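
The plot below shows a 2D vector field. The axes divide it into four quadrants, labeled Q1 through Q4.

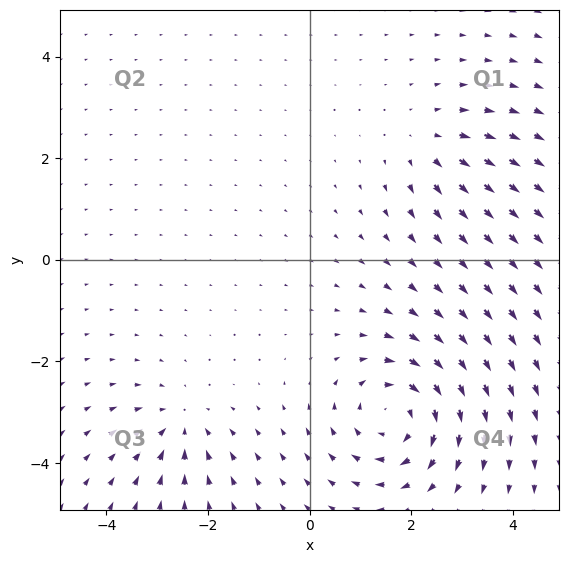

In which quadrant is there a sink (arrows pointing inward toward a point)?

The sink sits at approximately (-2.5, -3.2), which lies in quadrant Q3. The divergence there is about -4, negative as expected for a sink.

Q3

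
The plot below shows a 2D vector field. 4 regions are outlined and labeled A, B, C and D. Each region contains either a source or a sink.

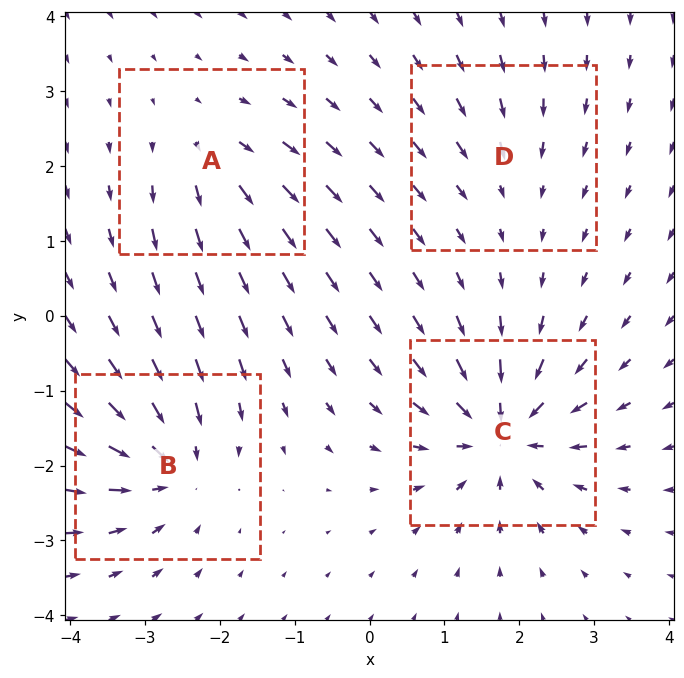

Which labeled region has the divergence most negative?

Divergence at each region's feature centre — A: about +4, B: about -6, C: about -8, D: about -3. Region C is most negative.

C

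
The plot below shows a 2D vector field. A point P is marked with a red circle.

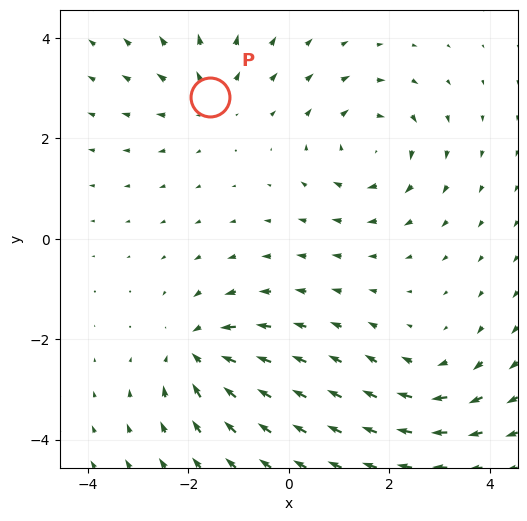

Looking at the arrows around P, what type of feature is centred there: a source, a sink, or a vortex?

source

At P (-1.6, 2.8) the arrows spread outward. Divergence about +3, curl ≈0 — positive divergence with near-zero curl is a source.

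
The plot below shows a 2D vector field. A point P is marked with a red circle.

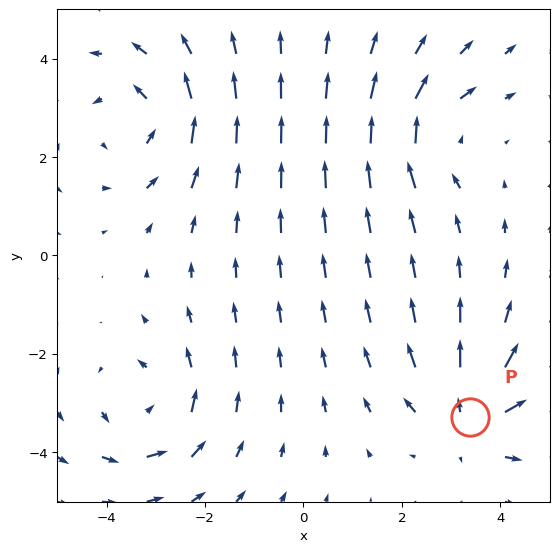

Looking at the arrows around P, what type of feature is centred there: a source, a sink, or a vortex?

source

At P (3.4, -3.3) the arrows spread outward. Divergence about +5, curl ≈0 — positive divergence with near-zero curl is a source.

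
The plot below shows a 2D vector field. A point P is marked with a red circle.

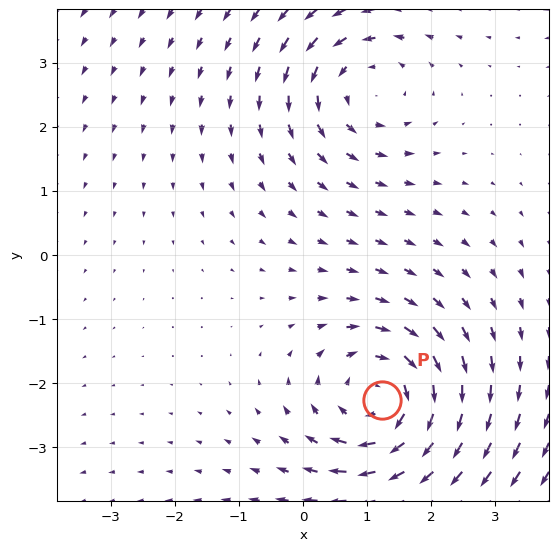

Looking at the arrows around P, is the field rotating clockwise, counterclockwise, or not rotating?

Near P at (1.2, -2.3) the arrows circulate clockwise. The curl (z-component) there is about -4; negative curl means clockwise rotation.

clockwise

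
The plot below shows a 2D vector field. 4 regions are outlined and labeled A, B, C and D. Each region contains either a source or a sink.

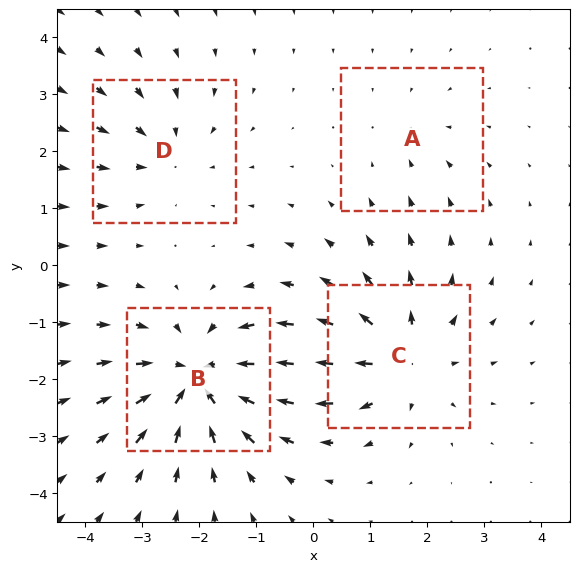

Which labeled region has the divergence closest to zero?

Divergence at each region's feature centre — A: about -2, B: about -7, C: about +5, D: about -3. Region A is closest to zero.

A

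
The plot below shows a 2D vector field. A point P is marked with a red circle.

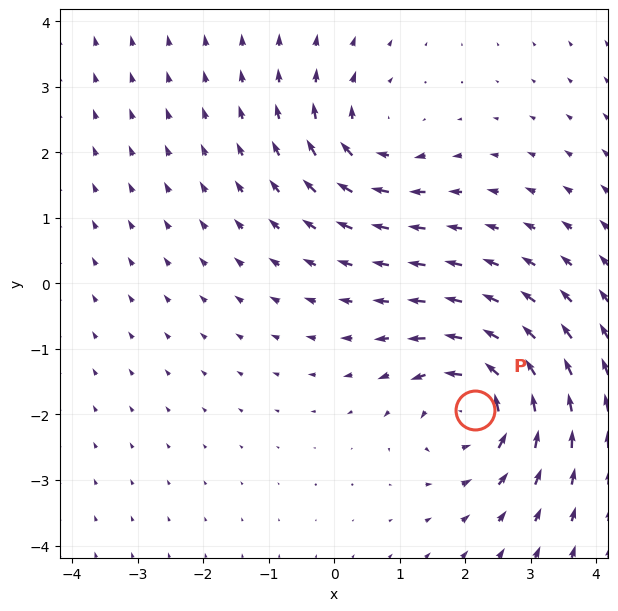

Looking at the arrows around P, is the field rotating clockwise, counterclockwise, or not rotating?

counterclockwise

Near P at (2.1, -1.9) the arrows circulate counterclockwise. The curl (z-component) there is about +5; positive curl means counterclockwise rotation.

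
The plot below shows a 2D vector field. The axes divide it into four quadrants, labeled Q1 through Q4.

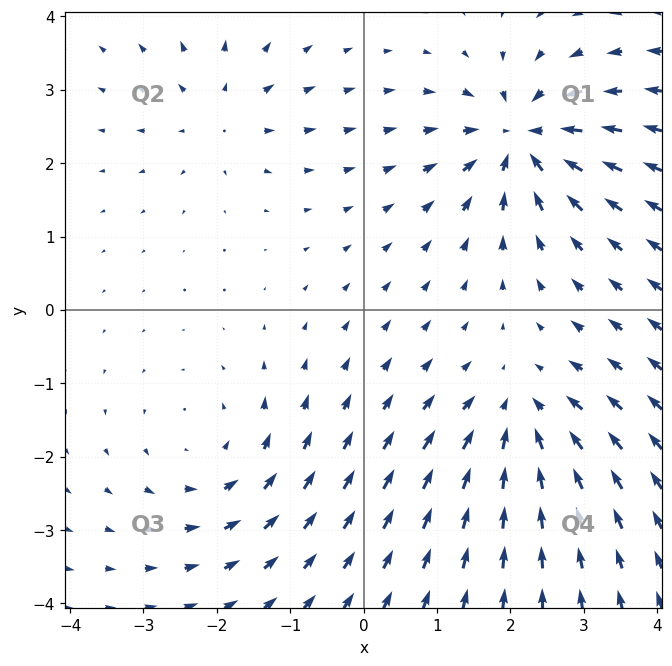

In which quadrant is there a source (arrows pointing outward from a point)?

The source sits at approximately (-2.0, 2.7), which lies in quadrant Q2. The divergence there is about +3, positive as expected for a source.

Q2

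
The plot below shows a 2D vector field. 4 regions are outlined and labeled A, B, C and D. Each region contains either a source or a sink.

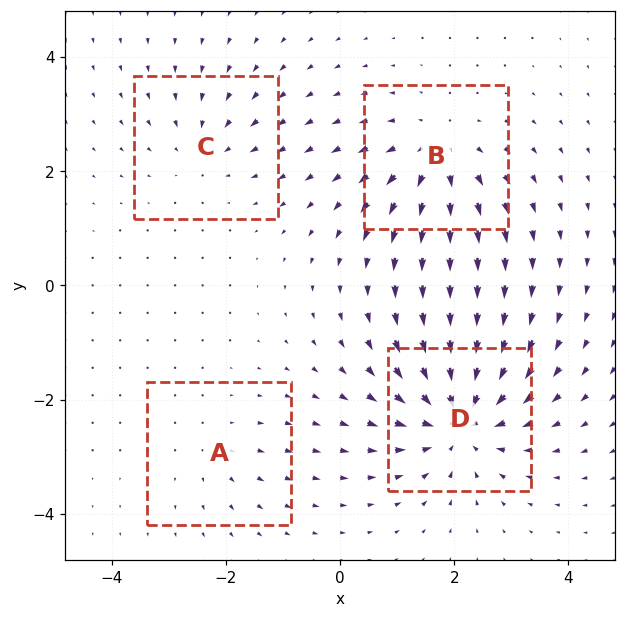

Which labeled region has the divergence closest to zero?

A

Divergence at each region's feature centre — A: about +2, B: about +5, C: about -3, D: about -7. Region A is closest to zero.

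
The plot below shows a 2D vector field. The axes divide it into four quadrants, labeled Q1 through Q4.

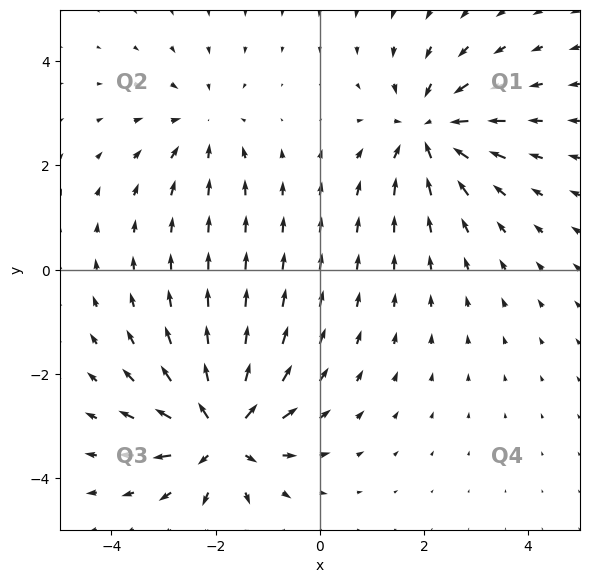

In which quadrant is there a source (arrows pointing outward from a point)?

The source sits at approximately (-1.9, -3.2), which lies in quadrant Q3. The divergence there is about +6, positive as expected for a source.

Q3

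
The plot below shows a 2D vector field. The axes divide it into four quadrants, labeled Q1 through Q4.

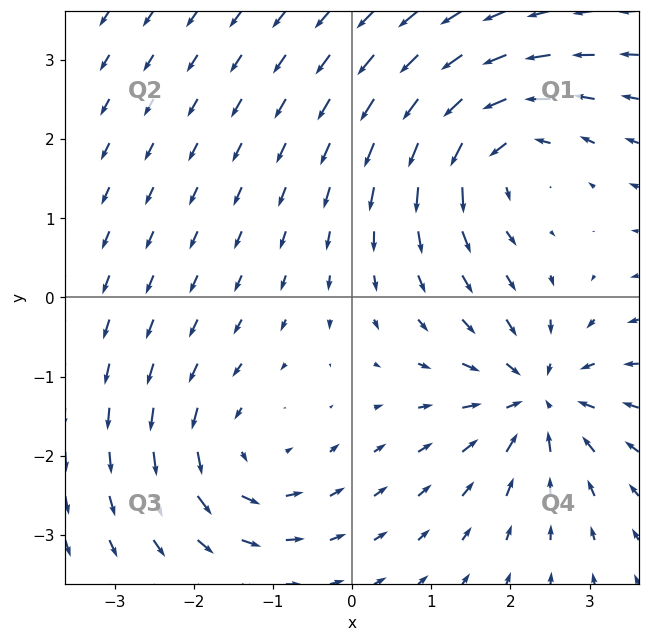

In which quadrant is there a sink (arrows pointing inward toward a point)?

The sink sits at approximately (2.3, -1.3), which lies in quadrant Q4. The divergence there is about -5, negative as expected for a sink.

Q4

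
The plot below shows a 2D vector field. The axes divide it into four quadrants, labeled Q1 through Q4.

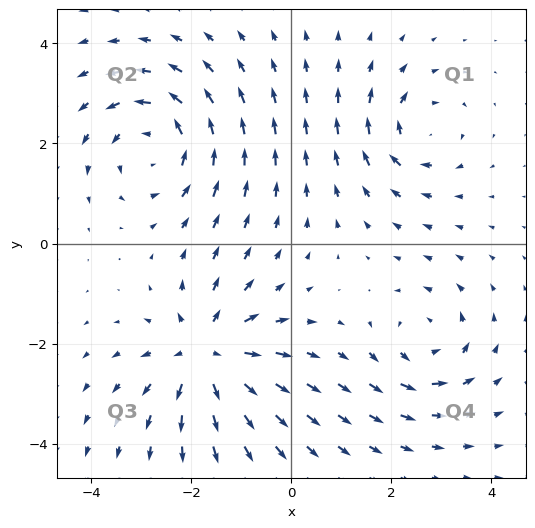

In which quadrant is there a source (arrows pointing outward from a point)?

Q3

The source sits at approximately (-1.7, -2.2), which lies in quadrant Q3. The divergence there is about +6, positive as expected for a source.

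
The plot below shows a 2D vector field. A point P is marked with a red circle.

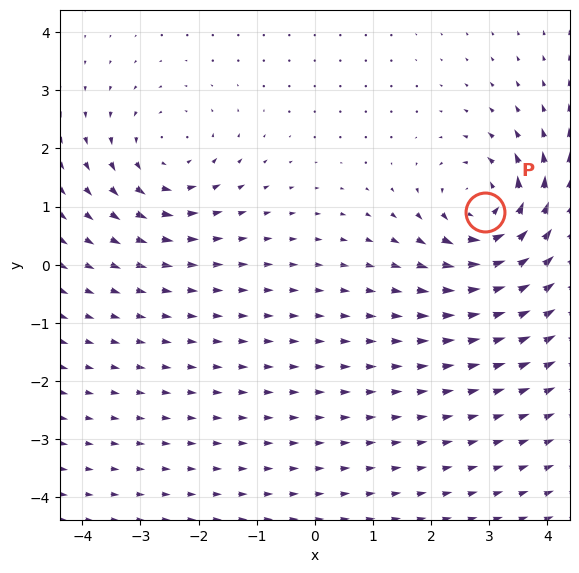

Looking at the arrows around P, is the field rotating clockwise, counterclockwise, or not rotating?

Near P at (2.9, 0.9) the arrows circulate counterclockwise. The curl (z-component) there is about +5; positive curl means counterclockwise rotation.

counterclockwise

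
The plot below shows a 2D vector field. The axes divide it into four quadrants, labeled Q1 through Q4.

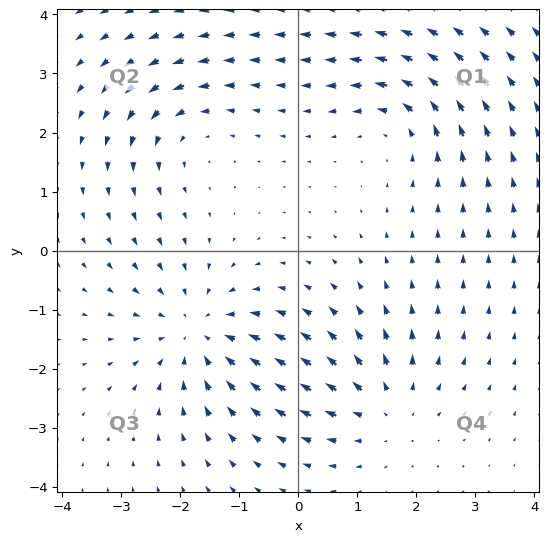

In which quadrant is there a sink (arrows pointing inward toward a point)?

Q3

The sink sits at approximately (-1.7, -1.4), which lies in quadrant Q3. The divergence there is about -3, negative as expected for a sink.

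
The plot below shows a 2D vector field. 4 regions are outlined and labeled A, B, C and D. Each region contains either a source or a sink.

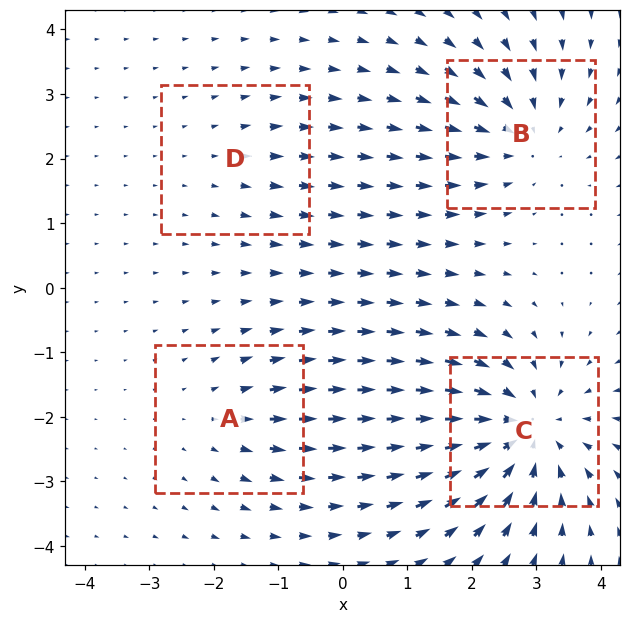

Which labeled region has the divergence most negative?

C

Divergence at each region's feature centre — A: about +3, B: about -4, C: about -6, D: about +2. Region C is most negative.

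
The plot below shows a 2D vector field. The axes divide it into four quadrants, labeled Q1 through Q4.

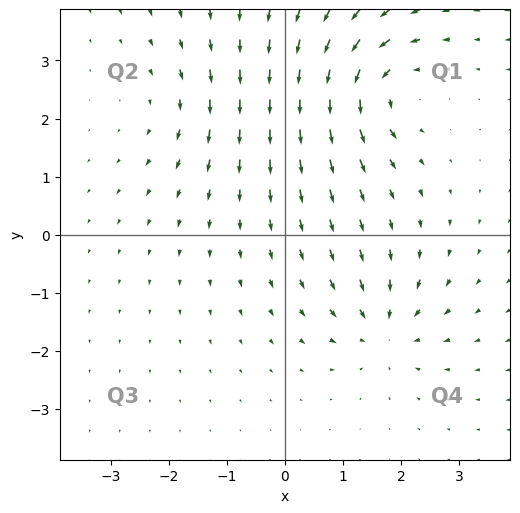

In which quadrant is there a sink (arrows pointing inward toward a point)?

The sink sits at approximately (1.7, -1.6), which lies in quadrant Q4. The divergence there is about -4, negative as expected for a sink.

Q4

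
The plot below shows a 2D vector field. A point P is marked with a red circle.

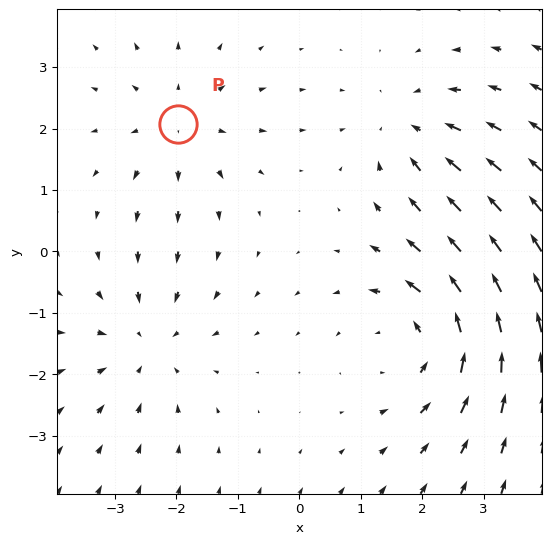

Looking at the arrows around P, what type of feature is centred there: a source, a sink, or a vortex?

source

At P (-2.0, 2.1) the arrows spread outward. Divergence about +3, curl ≈0 — positive divergence with near-zero curl is a source.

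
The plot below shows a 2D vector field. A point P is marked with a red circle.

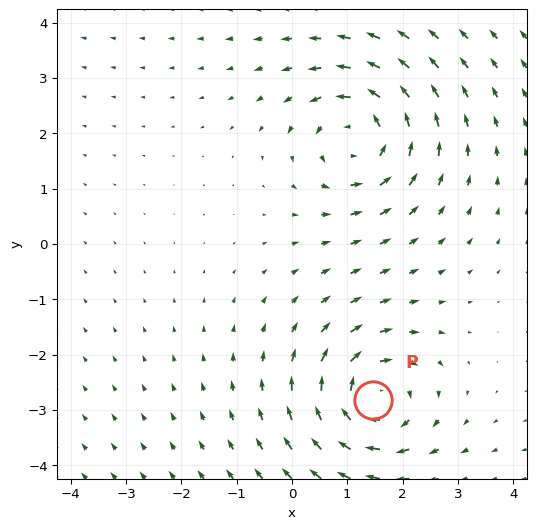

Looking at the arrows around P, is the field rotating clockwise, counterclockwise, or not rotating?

clockwise

Near P at (1.5, -2.8) the arrows circulate clockwise. The curl (z-component) there is about -5; negative curl means clockwise rotation.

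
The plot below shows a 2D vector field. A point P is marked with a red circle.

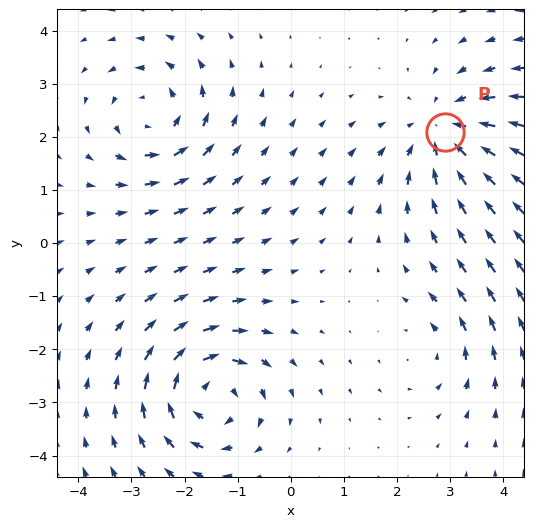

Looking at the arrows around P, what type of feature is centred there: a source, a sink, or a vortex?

At P (2.9, 2.1) the arrows converge inward. Divergence about -4, curl ≈0 — negative divergence with near-zero curl is a sink.

sink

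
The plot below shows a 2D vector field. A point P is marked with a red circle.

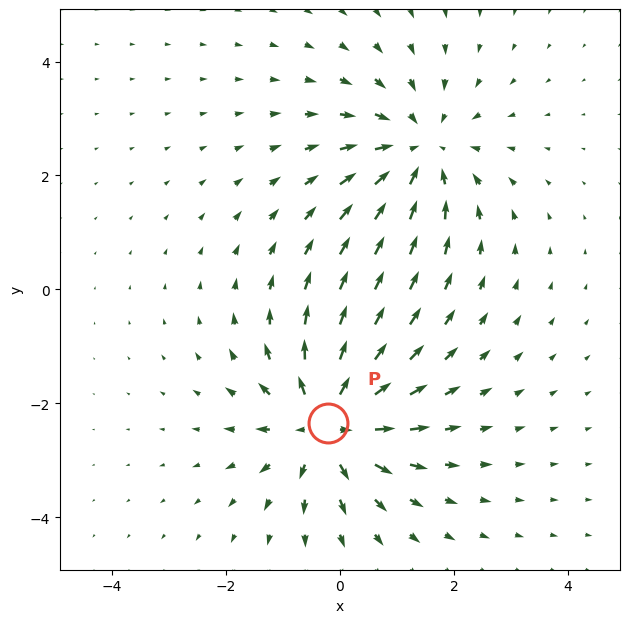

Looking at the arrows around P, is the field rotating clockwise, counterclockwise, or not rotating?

not rotating

Near P at (-0.2, -2.4) the arrows show no circulation. The curl there is ≈0.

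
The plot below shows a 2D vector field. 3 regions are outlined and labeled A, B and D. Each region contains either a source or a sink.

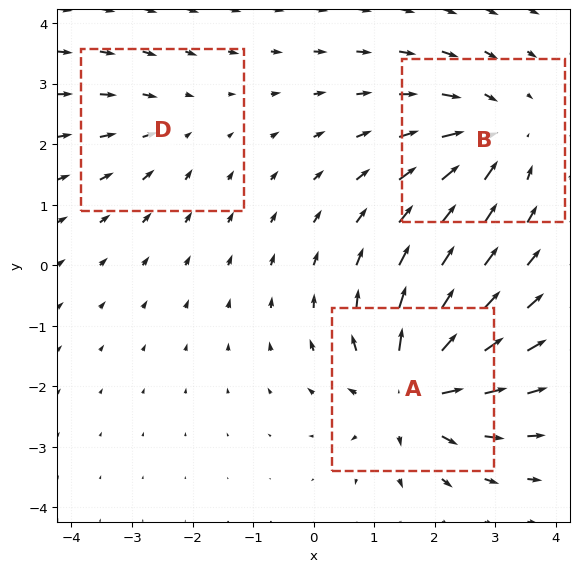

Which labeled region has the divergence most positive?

A

Divergence at each region's feature centre — A: about +5, B: about -4, D: about -2. Region A is most positive.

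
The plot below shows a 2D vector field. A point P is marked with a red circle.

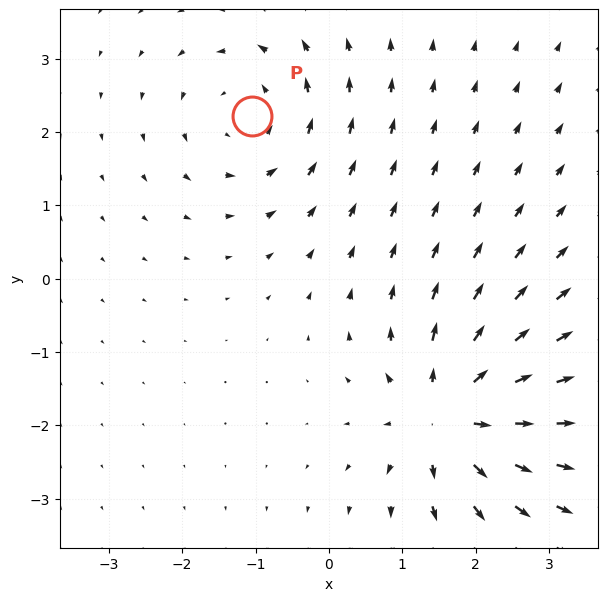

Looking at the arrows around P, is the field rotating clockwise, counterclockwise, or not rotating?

counterclockwise

Near P at (-1.1, 2.2) the arrows circulate counterclockwise. The curl (z-component) there is about +3; positive curl means counterclockwise rotation.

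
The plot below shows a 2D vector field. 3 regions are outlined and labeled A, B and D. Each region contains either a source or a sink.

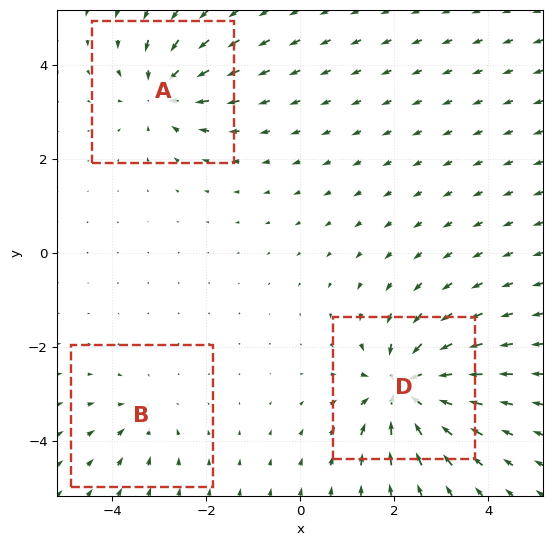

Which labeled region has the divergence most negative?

D

Divergence at each region's feature centre — A: about -4, B: about -3, D: about -6. Region D is most negative.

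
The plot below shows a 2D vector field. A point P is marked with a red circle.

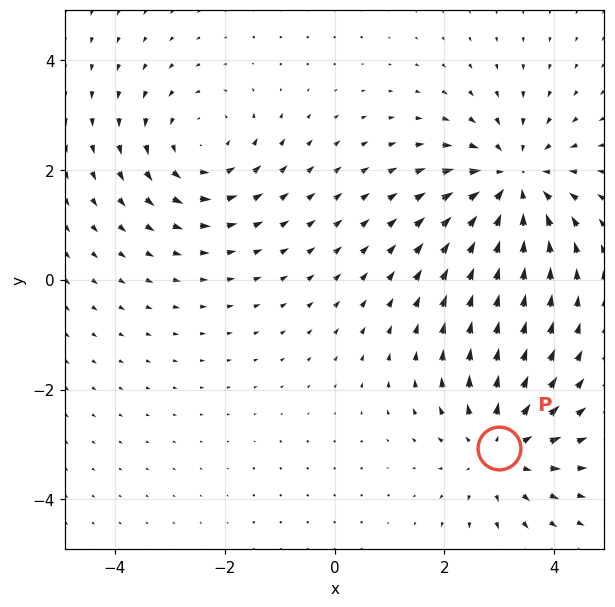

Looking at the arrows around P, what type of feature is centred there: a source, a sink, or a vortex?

source

At P (3.0, -3.1) the arrows spread outward. Divergence about +3, curl ≈0 — positive divergence with near-zero curl is a source.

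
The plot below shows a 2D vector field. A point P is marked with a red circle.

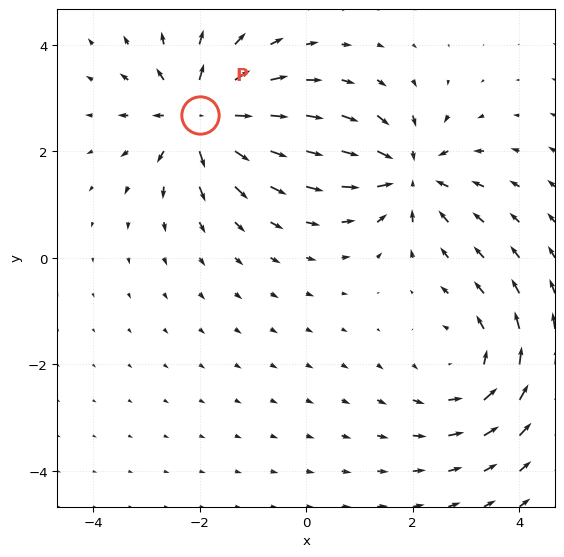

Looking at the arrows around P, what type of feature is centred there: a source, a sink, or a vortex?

At P (-2.0, 2.7) the arrows spread outward. Divergence about +5, curl ≈0 — positive divergence with near-zero curl is a source.

source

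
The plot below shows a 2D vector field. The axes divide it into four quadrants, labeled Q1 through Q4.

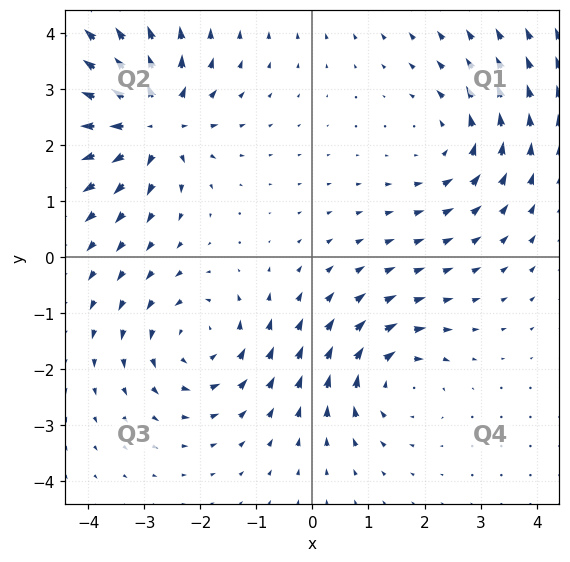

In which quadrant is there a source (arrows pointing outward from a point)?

Q2

The source sits at approximately (-2.8, 2.4), which lies in quadrant Q2. The divergence there is about +6, positive as expected for a source.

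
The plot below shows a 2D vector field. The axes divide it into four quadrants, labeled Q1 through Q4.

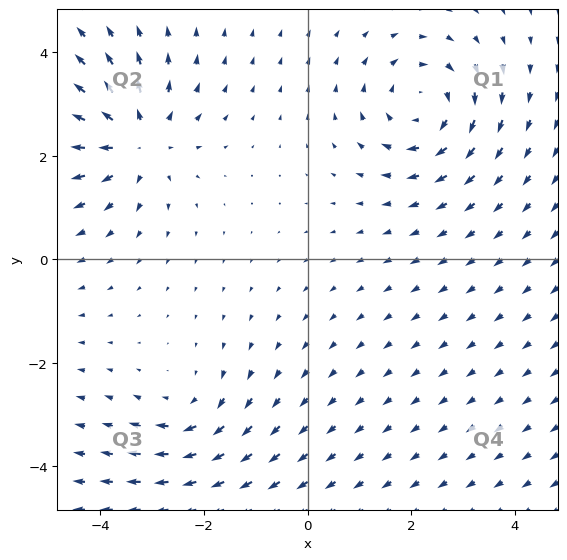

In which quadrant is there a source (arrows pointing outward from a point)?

The source sits at approximately (-3.3, 2.3), which lies in quadrant Q2. The divergence there is about +4, positive as expected for a source.

Q2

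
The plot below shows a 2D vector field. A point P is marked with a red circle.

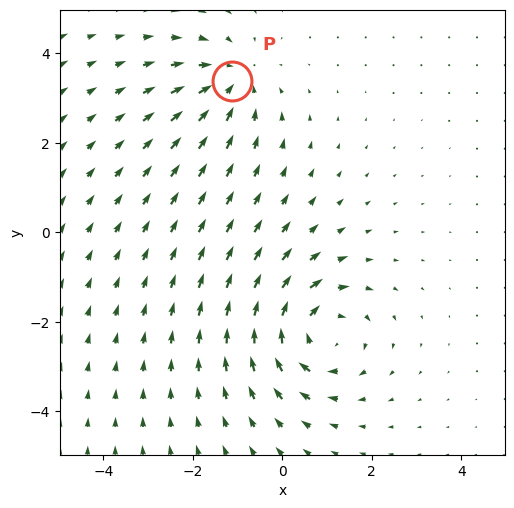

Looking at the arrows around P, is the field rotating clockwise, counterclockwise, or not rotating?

not rotating

Near P at (-1.1, 3.4) the arrows show no circulation. The curl there is ≈0.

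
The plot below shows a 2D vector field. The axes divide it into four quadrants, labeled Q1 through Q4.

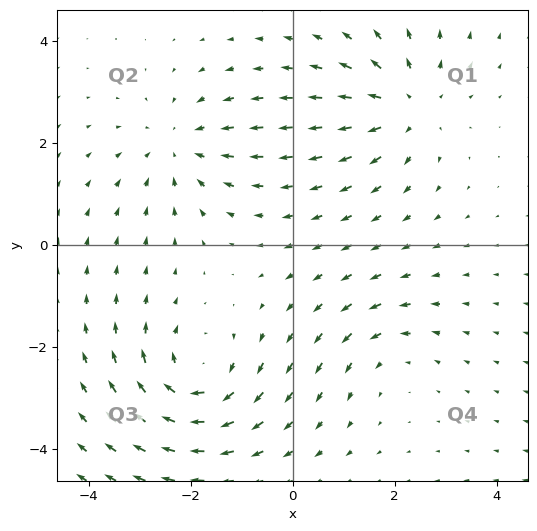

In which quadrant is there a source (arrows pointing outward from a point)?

Q1

The source sits at approximately (2.2, 2.7), which lies in quadrant Q1. The divergence there is about +4, positive as expected for a source.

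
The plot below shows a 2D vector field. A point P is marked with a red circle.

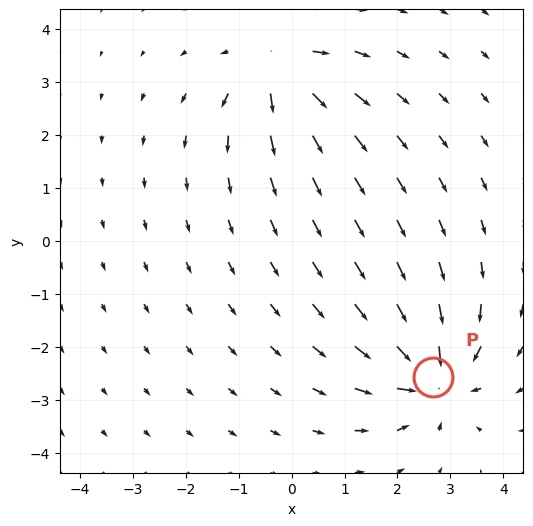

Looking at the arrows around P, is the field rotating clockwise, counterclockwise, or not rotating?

not rotating

Near P at (2.7, -2.6) the arrows show no circulation. The curl there is ≈0.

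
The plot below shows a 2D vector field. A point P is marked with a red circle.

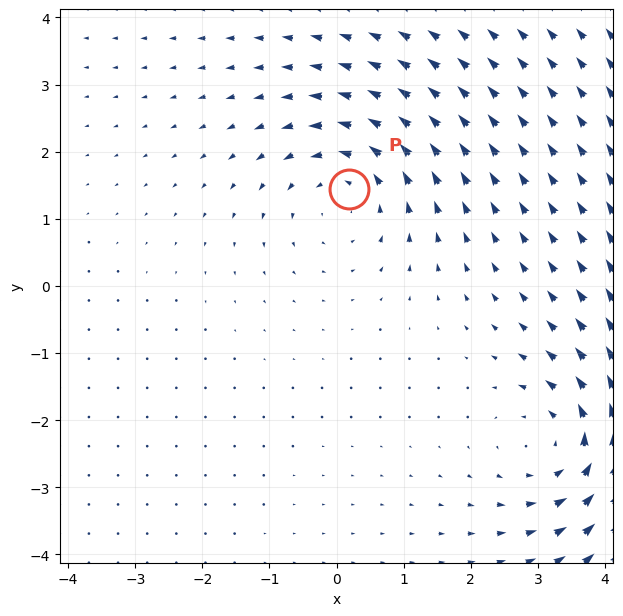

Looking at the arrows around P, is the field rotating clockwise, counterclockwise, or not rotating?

Near P at (0.2, 1.4) the arrows circulate counterclockwise. The curl (z-component) there is about +3; positive curl means counterclockwise rotation.

counterclockwise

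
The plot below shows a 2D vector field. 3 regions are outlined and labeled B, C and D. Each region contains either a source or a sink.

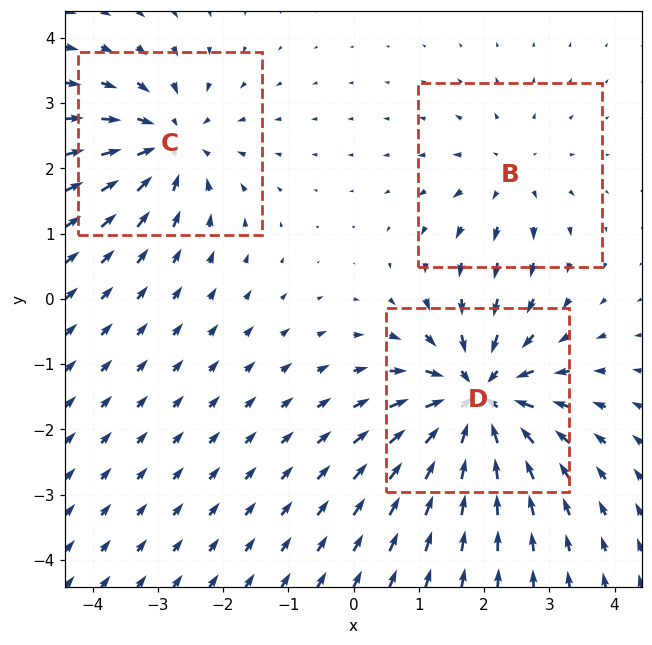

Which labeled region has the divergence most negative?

D

Divergence at each region's feature centre — B: about +2, C: about -4, D: about -5. Region D is most negative.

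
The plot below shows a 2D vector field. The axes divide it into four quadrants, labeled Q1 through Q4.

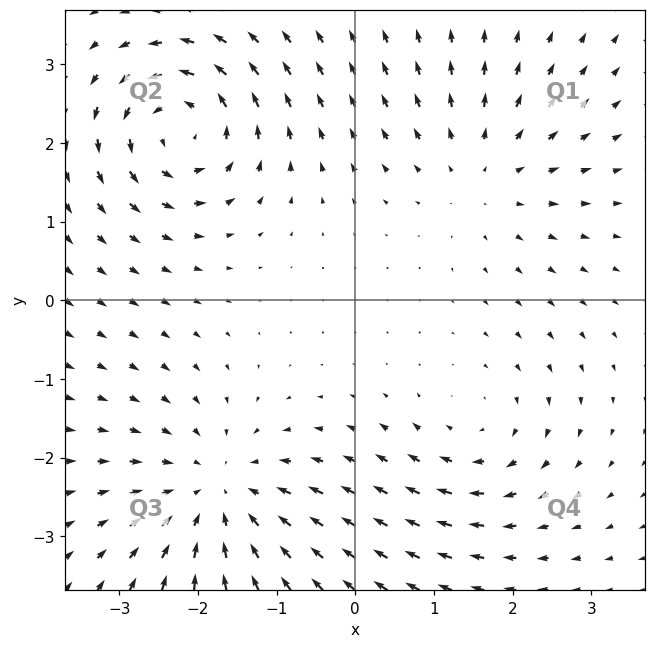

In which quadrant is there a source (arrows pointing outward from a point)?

Q1

The source sits at approximately (1.6, 1.6), which lies in quadrant Q1. The divergence there is about +3, positive as expected for a source.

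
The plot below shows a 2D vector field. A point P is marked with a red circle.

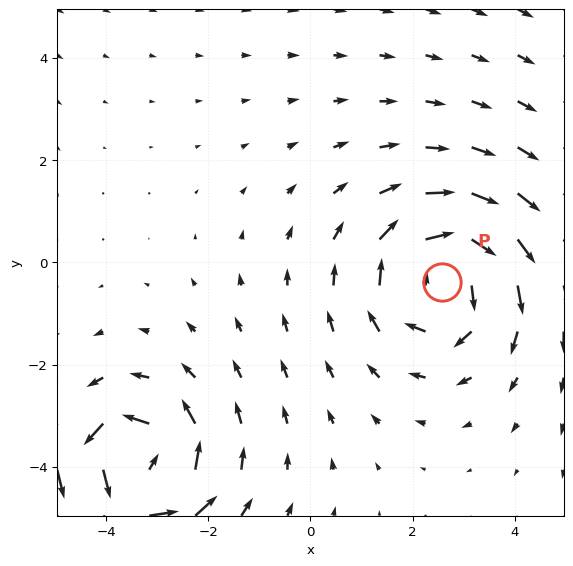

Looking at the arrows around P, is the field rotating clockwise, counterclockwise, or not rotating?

clockwise

Near P at (2.6, -0.4) the arrows circulate clockwise. The curl (z-component) there is about -4; negative curl means clockwise rotation.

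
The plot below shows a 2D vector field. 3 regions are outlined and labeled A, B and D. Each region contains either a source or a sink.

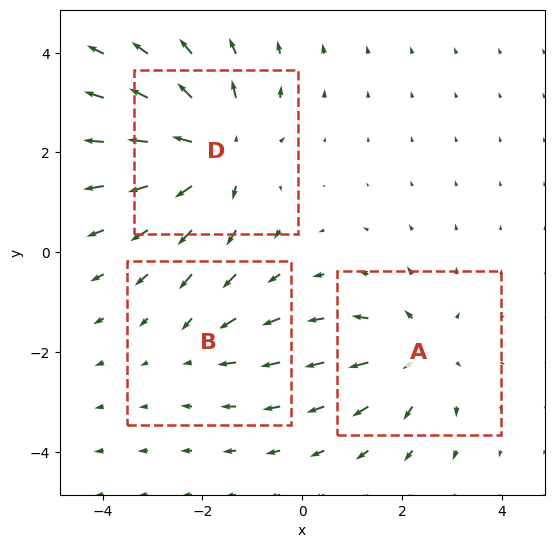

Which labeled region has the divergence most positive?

Divergence at each region's feature centre — A: about +3, B: about -2, D: about +4. Region D is most positive.

D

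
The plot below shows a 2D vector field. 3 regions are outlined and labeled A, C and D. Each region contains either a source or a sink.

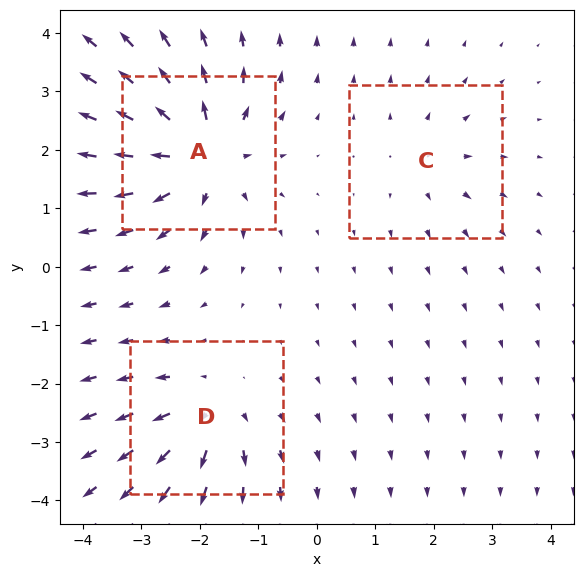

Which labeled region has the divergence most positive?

Divergence at each region's feature centre — A: about +6, C: about +3, D: about +4. Region A is most positive.

A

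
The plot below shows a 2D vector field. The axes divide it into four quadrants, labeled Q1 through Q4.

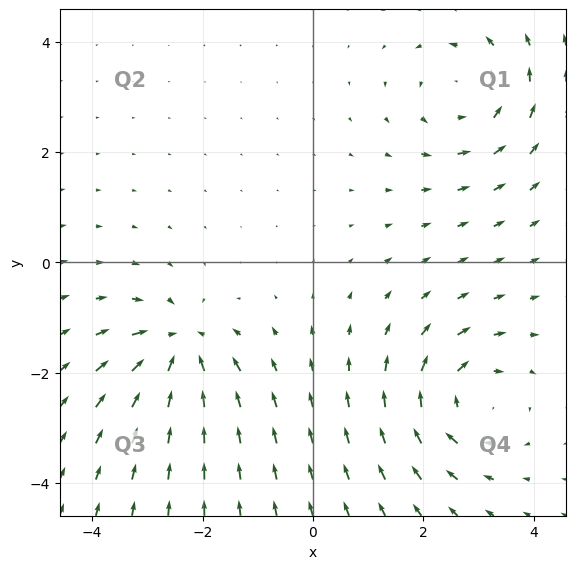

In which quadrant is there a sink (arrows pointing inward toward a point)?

Q3

The sink sits at approximately (-2.4, -1.5), which lies in quadrant Q3. The divergence there is about -4, negative as expected for a sink.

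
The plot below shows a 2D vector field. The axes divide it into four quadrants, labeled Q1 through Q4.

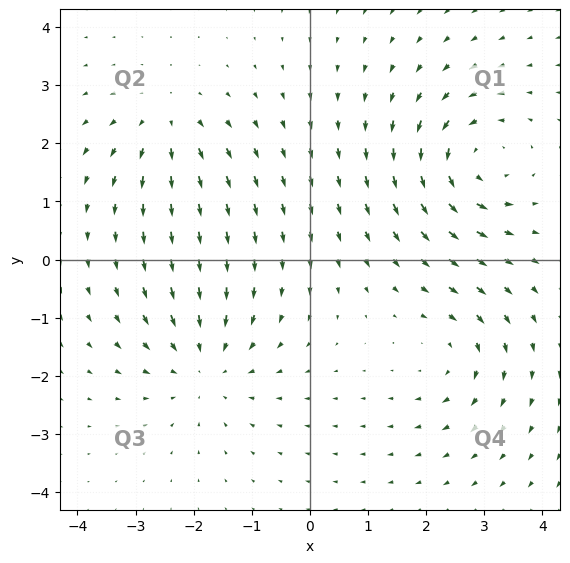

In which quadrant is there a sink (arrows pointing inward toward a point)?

The sink sits at approximately (-1.8, -1.8), which lies in quadrant Q3. The divergence there is about -4, negative as expected for a sink.

Q3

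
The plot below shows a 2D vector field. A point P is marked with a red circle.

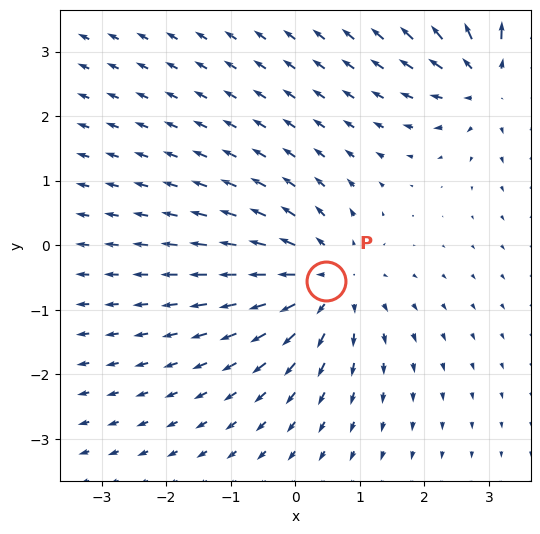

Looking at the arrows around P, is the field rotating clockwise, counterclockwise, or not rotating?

not rotating

Near P at (0.5, -0.6) the arrows show no circulation. The curl there is ≈0.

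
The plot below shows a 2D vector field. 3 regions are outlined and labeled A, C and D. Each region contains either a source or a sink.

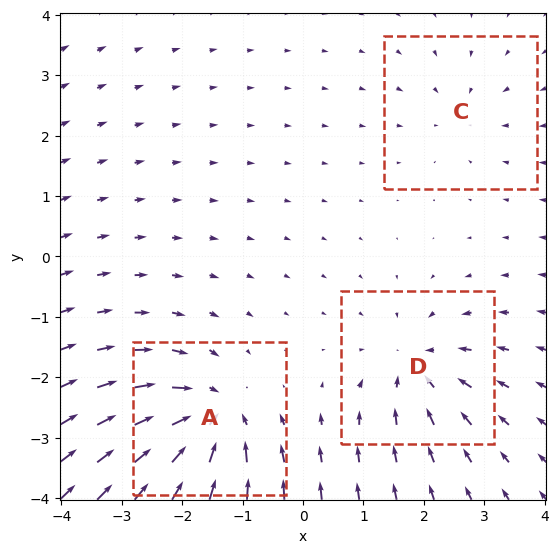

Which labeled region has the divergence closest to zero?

C

Divergence at each region's feature centre — A: about -6, C: about -2, D: about -4. Region C is closest to zero.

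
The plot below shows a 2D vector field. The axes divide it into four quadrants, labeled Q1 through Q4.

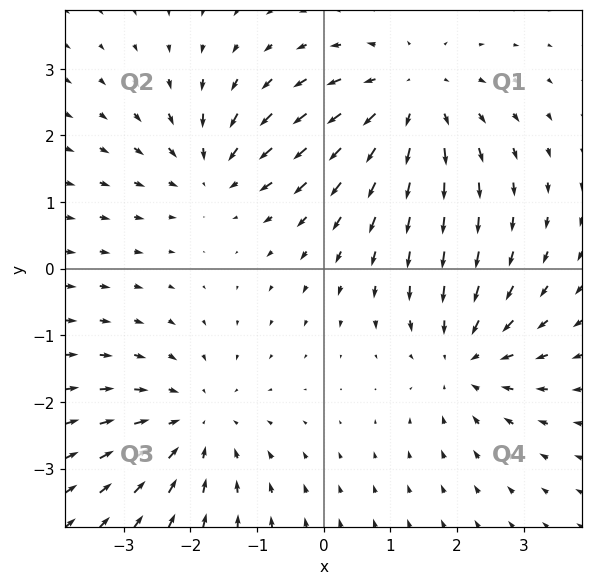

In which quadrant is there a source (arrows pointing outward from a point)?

Q1

The source sits at approximately (1.3, 2.6), which lies in quadrant Q1. The divergence there is about +4, positive as expected for a source.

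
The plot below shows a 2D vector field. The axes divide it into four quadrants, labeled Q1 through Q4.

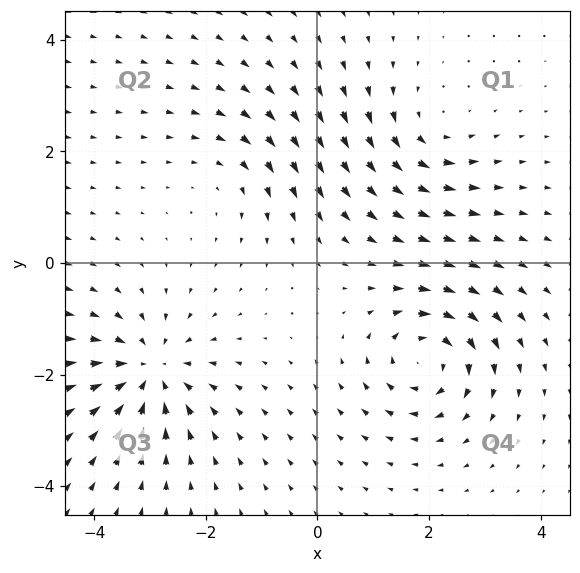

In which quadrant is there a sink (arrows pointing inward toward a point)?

Q3

The sink sits at approximately (-3.0, -1.9), which lies in quadrant Q3. The divergence there is about -5, negative as expected for a sink.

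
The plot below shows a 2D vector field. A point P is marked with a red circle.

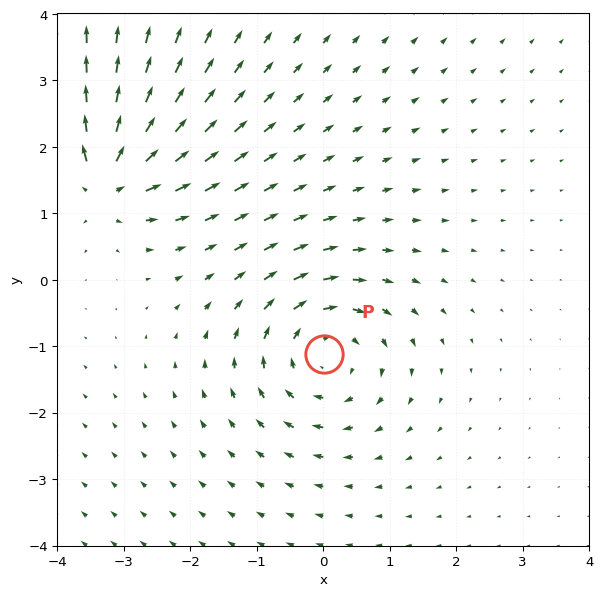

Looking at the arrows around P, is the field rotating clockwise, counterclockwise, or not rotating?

Near P at (0.0, -1.1) the arrows circulate clockwise. The curl (z-component) there is about -5; negative curl means clockwise rotation.

clockwise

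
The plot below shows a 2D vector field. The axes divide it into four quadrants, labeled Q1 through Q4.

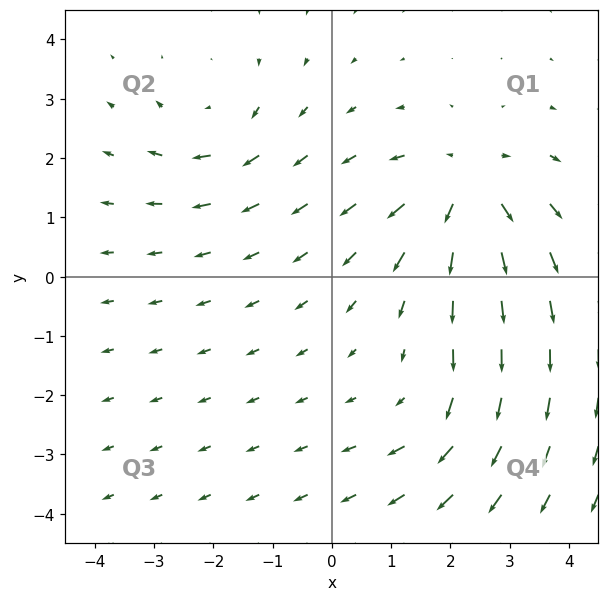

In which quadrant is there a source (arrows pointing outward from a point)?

Q1

The source sits at approximately (2.3, 1.5), which lies in quadrant Q1. The divergence there is about +5, positive as expected for a source.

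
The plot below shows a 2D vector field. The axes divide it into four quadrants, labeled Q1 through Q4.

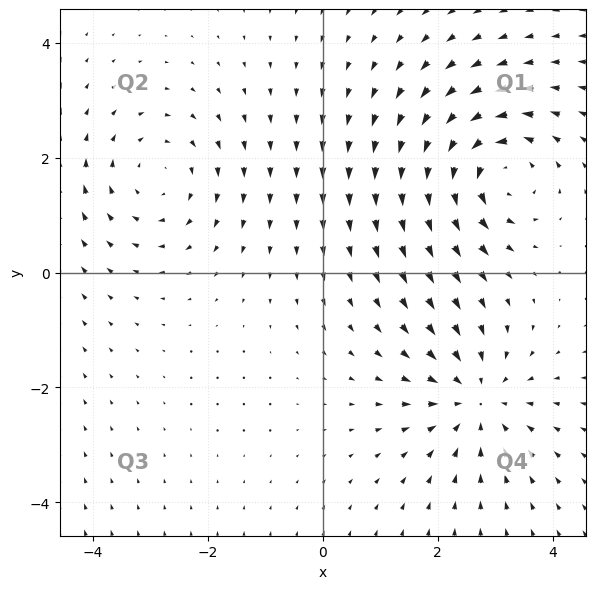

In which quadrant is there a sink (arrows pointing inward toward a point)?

Q4

The sink sits at approximately (2.7, -2.2), which lies in quadrant Q4. The divergence there is about -4, negative as expected for a sink.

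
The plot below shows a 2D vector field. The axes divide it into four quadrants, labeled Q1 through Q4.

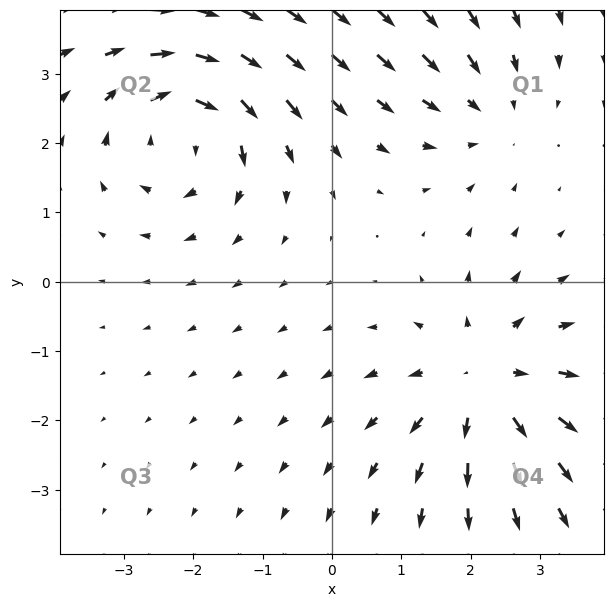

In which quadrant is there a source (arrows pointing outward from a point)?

The source sits at approximately (2.2, -1.4), which lies in quadrant Q4. The divergence there is about +4, positive as expected for a source.

Q4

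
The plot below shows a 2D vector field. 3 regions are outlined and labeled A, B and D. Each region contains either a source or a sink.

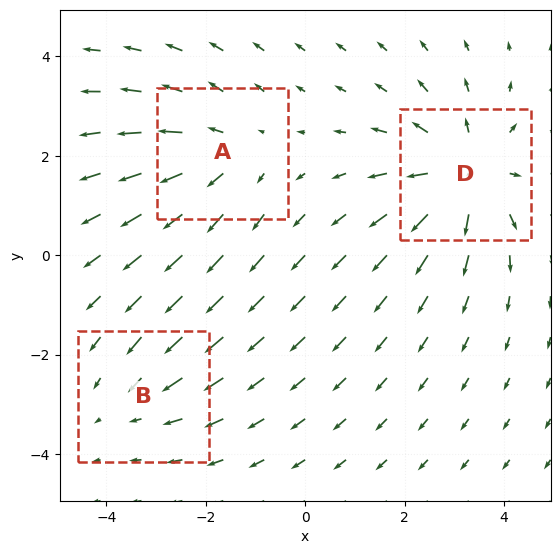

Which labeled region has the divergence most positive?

Divergence at each region's feature centre — A: about +3, B: about -2, D: about +4. Region D is most positive.

D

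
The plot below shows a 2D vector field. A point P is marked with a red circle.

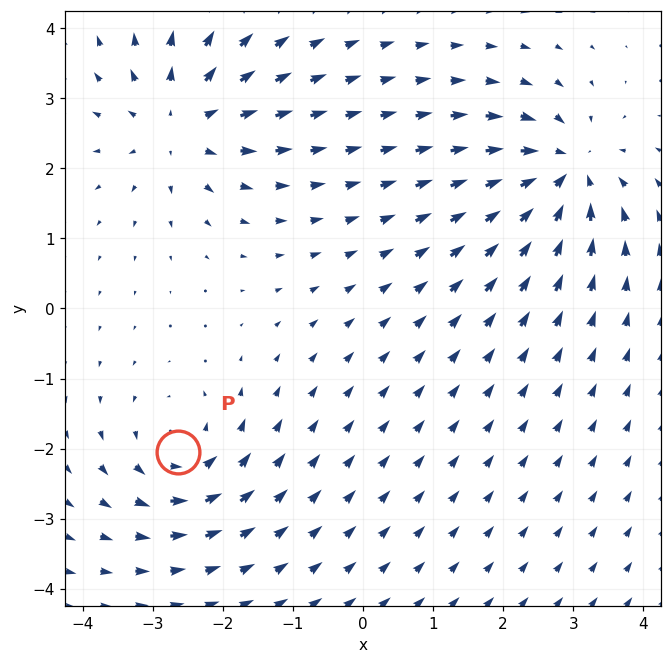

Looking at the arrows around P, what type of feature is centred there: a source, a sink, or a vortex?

At P (-2.6, -2.0) the arrows circulate counterclockwise. Divergence ≈0, curl about +4 — near-zero divergence with nonzero curl is a vortex.

vortex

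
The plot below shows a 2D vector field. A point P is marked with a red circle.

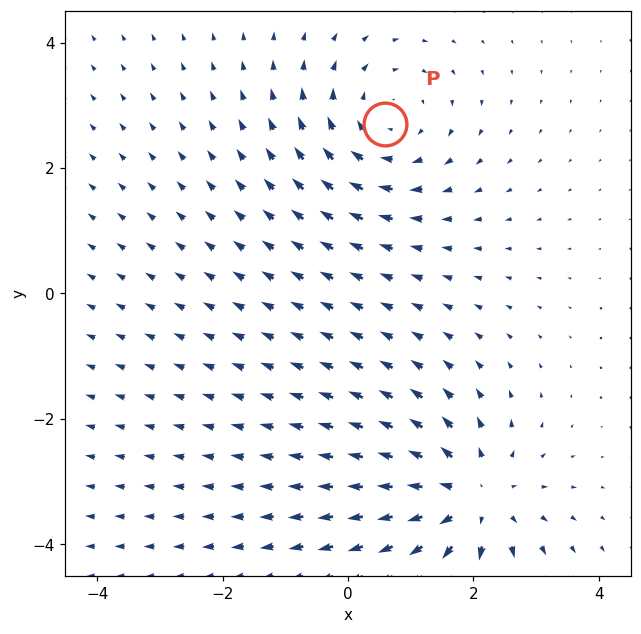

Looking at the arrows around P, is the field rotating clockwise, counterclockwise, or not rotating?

clockwise

Near P at (0.6, 2.7) the arrows circulate clockwise. The curl (z-component) there is about -3; negative curl means clockwise rotation.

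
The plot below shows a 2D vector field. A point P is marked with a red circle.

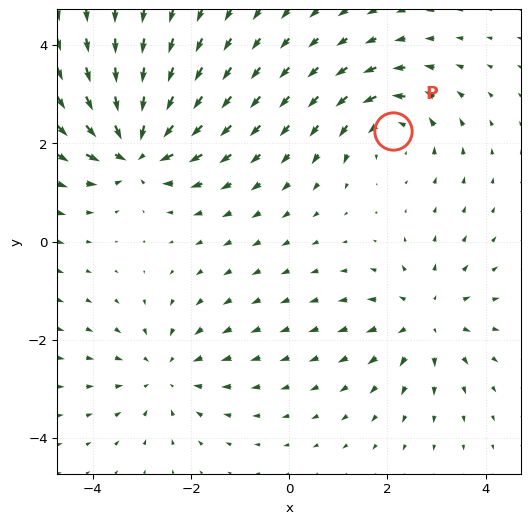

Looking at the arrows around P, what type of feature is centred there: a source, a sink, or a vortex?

At P (2.1, 2.2) the arrows circulate counterclockwise. Divergence ≈0, curl about +3 — near-zero divergence with nonzero curl is a vortex.

vortex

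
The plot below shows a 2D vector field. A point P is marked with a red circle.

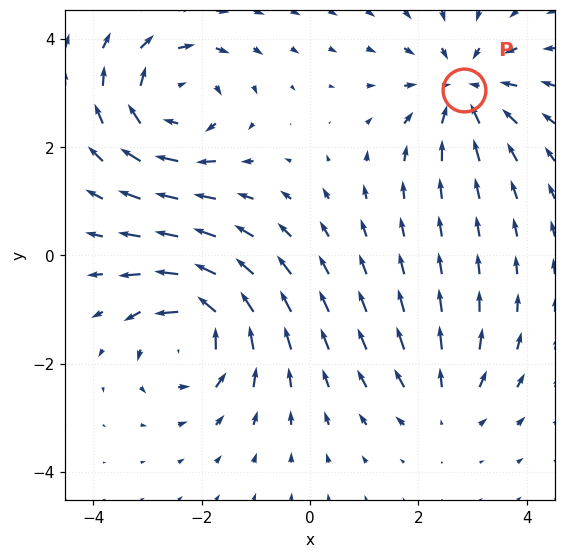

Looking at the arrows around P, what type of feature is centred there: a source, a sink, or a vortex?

At P (2.8, 3.1) the arrows converge inward. Divergence about -4, curl ≈0 — negative divergence with near-zero curl is a sink.

sink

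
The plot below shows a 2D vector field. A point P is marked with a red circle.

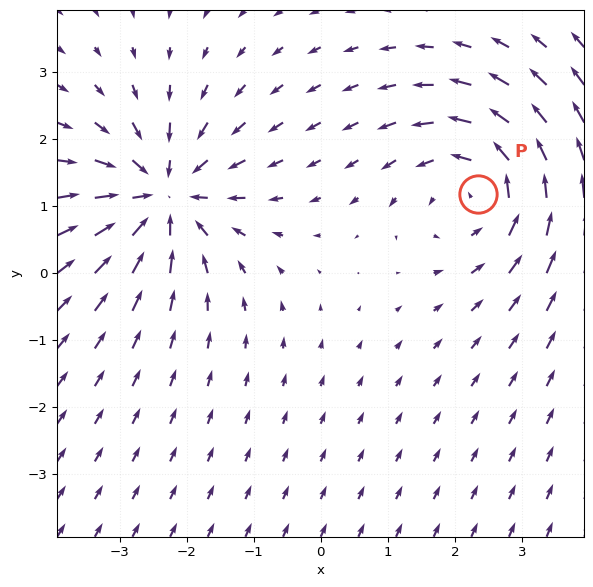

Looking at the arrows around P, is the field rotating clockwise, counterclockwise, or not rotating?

Near P at (2.3, 1.2) the arrows circulate counterclockwise. The curl (z-component) there is about +4; positive curl means counterclockwise rotation.

counterclockwise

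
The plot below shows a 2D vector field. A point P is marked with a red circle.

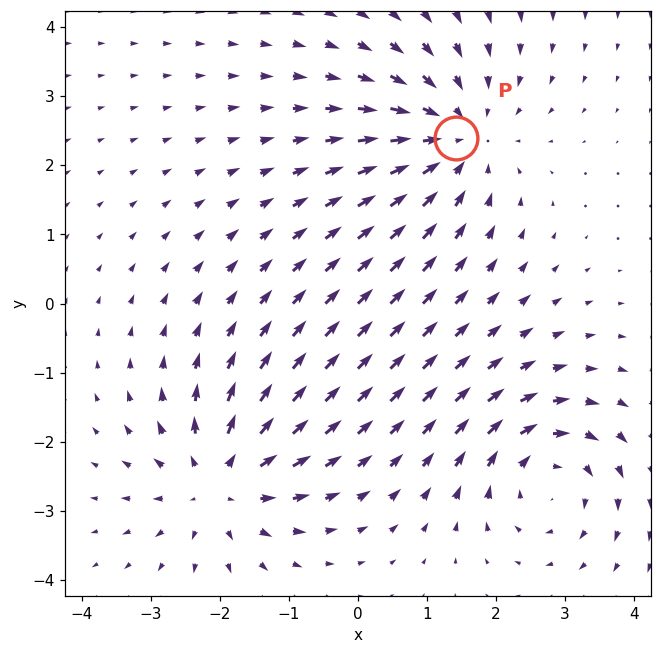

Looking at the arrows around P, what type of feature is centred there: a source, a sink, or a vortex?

At P (1.4, 2.4) the arrows converge inward. Divergence about -3, curl ≈0 — negative divergence with near-zero curl is a sink.

sink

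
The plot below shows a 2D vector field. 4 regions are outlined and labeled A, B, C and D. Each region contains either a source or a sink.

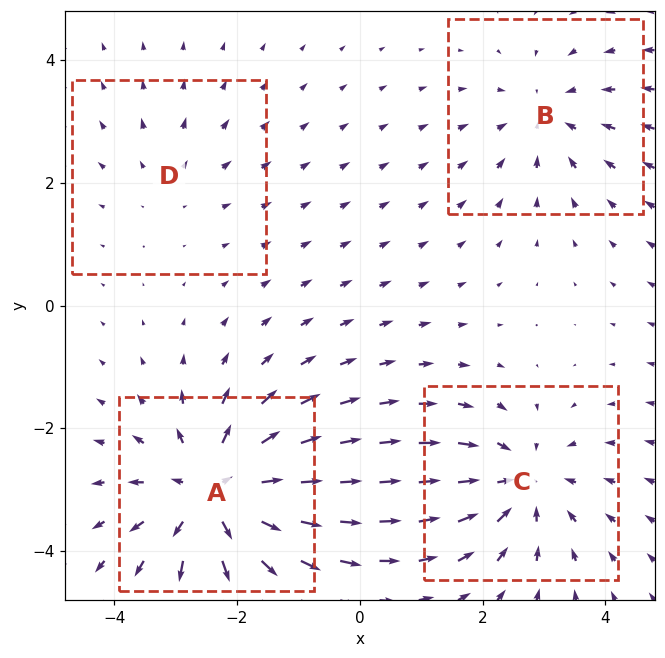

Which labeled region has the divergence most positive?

Divergence at each region's feature centre — A: about +6, B: about -3, C: about -4, D: about +2. Region A is most positive.

A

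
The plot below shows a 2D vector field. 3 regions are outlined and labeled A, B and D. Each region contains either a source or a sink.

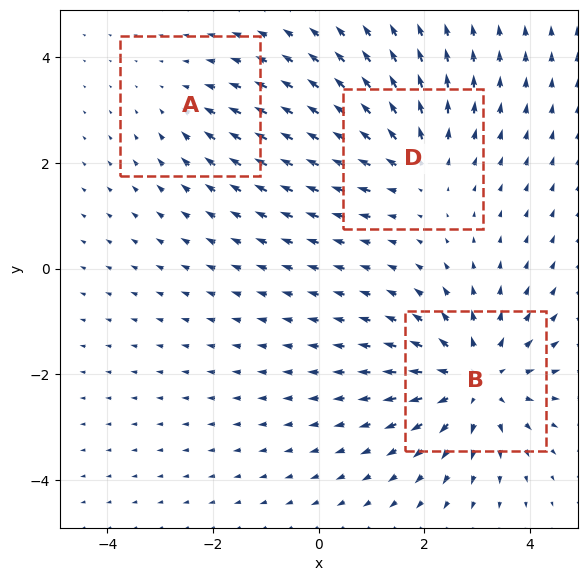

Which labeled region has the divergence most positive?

Divergence at each region's feature centre — A: about -2, B: about +4, D: about +3. Region B is most positive.

B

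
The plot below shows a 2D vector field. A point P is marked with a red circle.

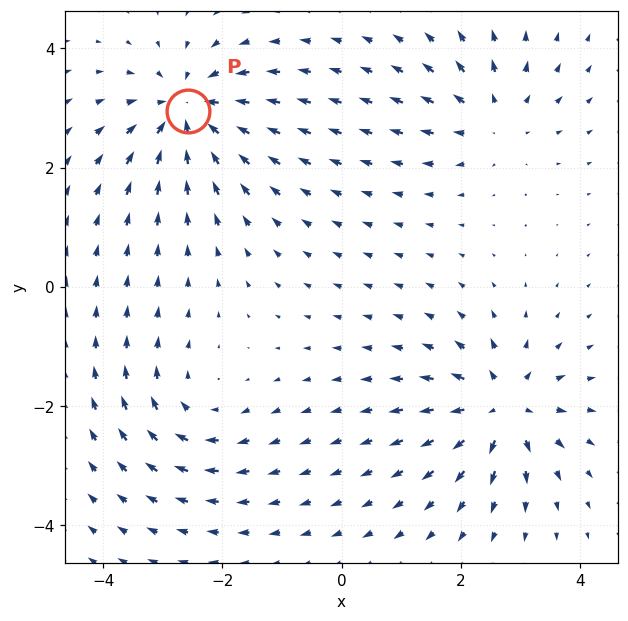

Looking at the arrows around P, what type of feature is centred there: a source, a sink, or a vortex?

At P (-2.6, 3.0) the arrows converge inward. Divergence about -6, curl ≈0 — negative divergence with near-zero curl is a sink.

sink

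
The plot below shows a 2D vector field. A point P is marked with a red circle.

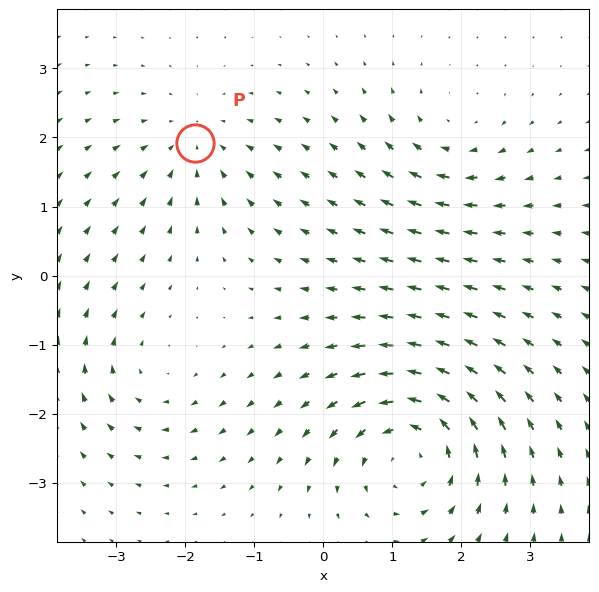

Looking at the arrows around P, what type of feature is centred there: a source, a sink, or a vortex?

sink

At P (-1.9, 1.9) the arrows converge inward. Divergence about -3, curl ≈0 — negative divergence with near-zero curl is a sink.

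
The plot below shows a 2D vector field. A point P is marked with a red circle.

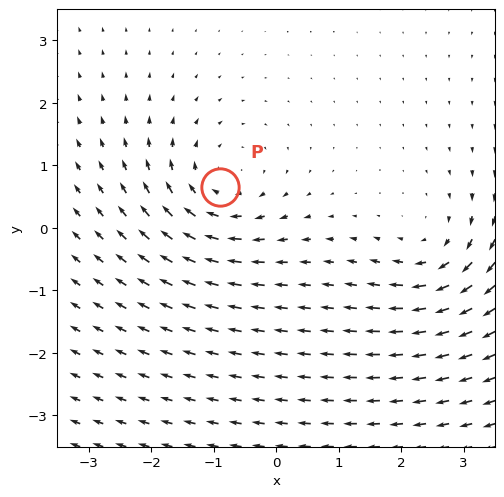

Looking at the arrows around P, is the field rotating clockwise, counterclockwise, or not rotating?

Near P at (-0.9, 0.6) the arrows circulate clockwise. The curl (z-component) there is about -4; negative curl means clockwise rotation.

clockwise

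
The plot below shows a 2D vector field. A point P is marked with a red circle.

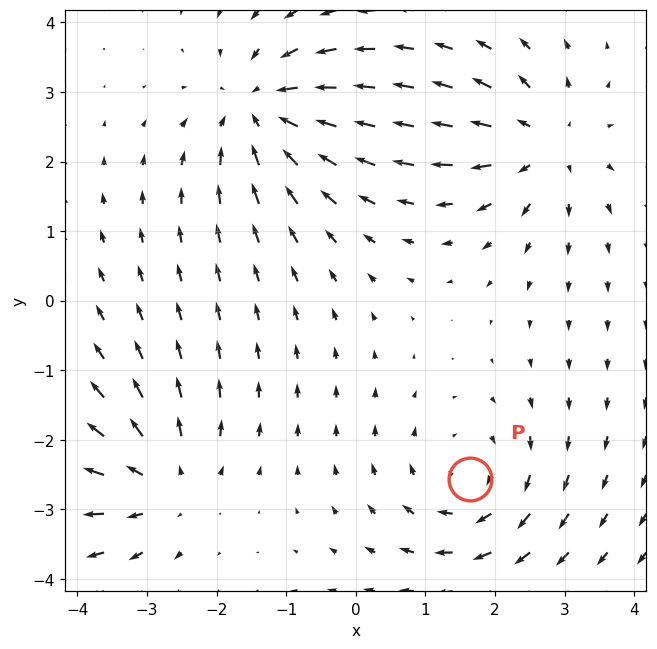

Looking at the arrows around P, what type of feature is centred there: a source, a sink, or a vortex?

vortex

At P (1.6, -2.6) the arrows circulate clockwise. Divergence ≈0, curl about -3 — near-zero divergence with nonzero curl is a vortex.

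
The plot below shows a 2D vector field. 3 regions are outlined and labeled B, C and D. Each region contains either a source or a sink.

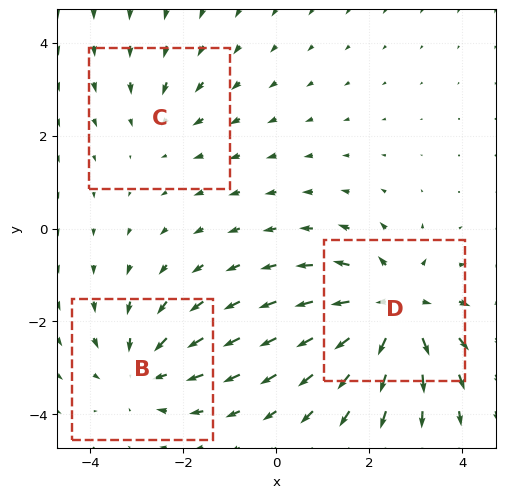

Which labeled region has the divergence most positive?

Divergence at each region's feature centre — B: about -3, C: about -2, D: about +5. Region D is most positive.

D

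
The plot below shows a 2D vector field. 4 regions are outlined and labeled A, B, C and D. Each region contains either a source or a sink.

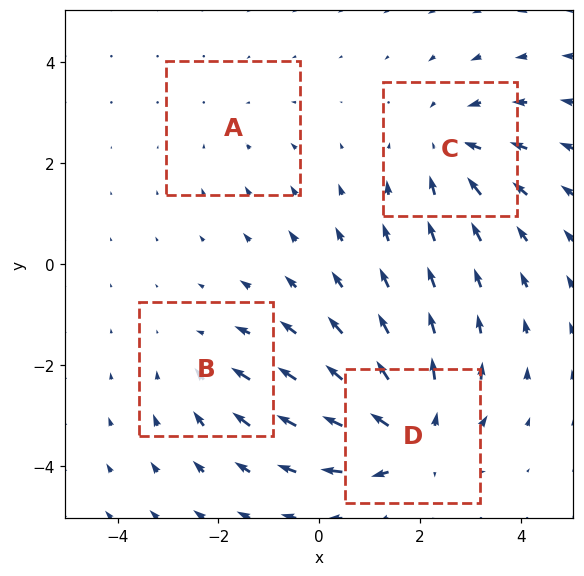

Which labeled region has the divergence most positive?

Divergence at each region's feature centre — A: about -2, B: about -3, C: about -4, D: about +6. Region D is most positive.

D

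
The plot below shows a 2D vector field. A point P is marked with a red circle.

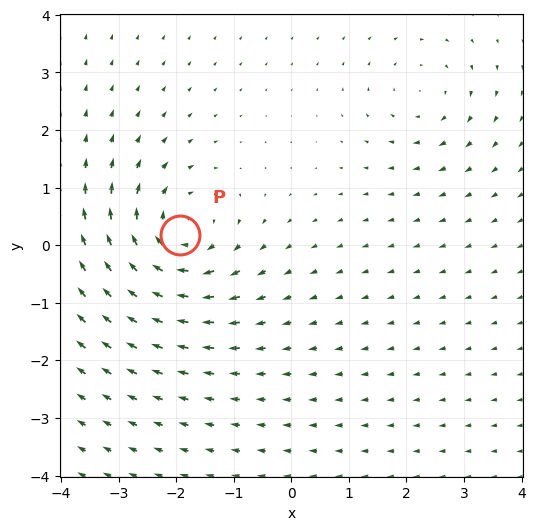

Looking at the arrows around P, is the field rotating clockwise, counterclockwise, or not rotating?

clockwise

Near P at (-1.9, 0.2) the arrows circulate clockwise. The curl (z-component) there is about -5; negative curl means clockwise rotation.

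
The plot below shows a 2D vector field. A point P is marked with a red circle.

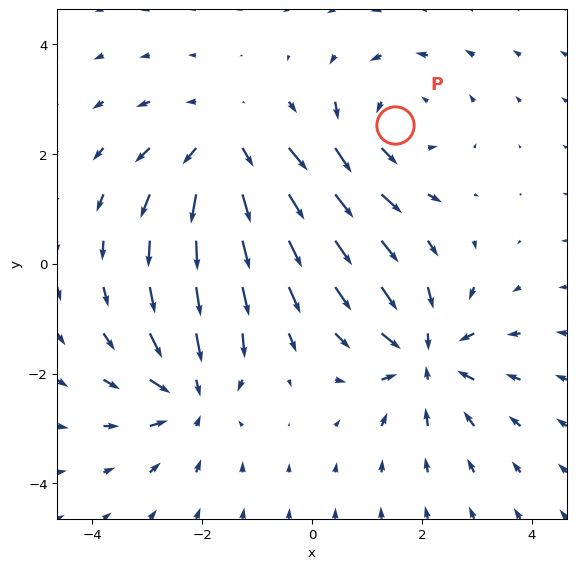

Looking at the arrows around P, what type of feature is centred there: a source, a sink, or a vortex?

At P (1.5, 2.5) the arrows circulate counterclockwise. Divergence ≈0, curl about +4 — near-zero divergence with nonzero curl is a vortex.

vortex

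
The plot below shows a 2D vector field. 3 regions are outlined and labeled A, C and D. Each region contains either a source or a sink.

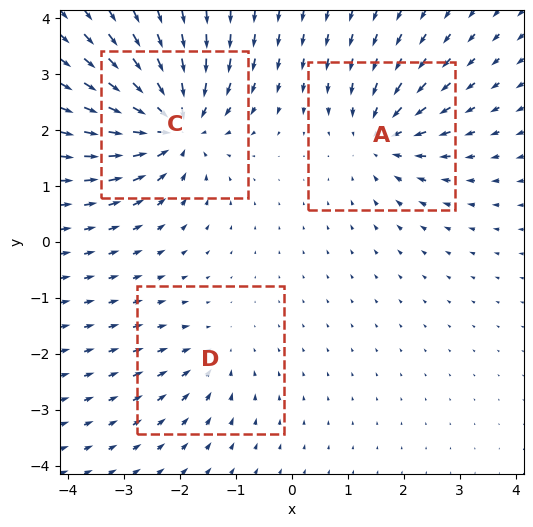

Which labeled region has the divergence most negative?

Divergence at each region's feature centre — A: about -4, C: about -6, D: about -2. Region C is most negative.

C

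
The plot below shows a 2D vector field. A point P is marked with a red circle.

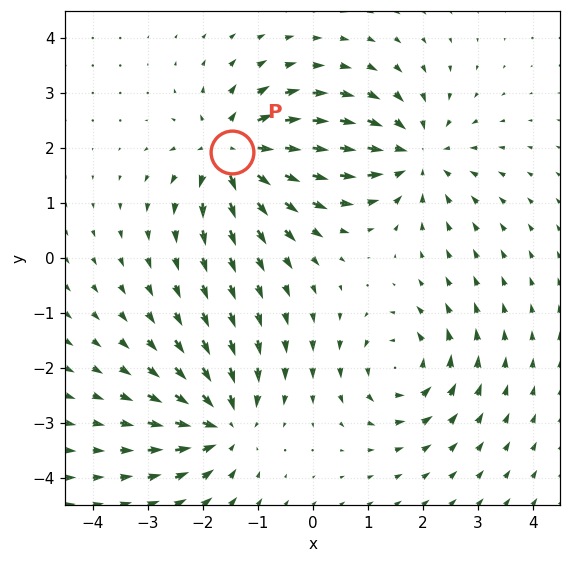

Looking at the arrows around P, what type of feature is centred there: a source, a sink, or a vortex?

source

At P (-1.5, 1.9) the arrows spread outward. Divergence about +6, curl ≈0 — positive divergence with near-zero curl is a source.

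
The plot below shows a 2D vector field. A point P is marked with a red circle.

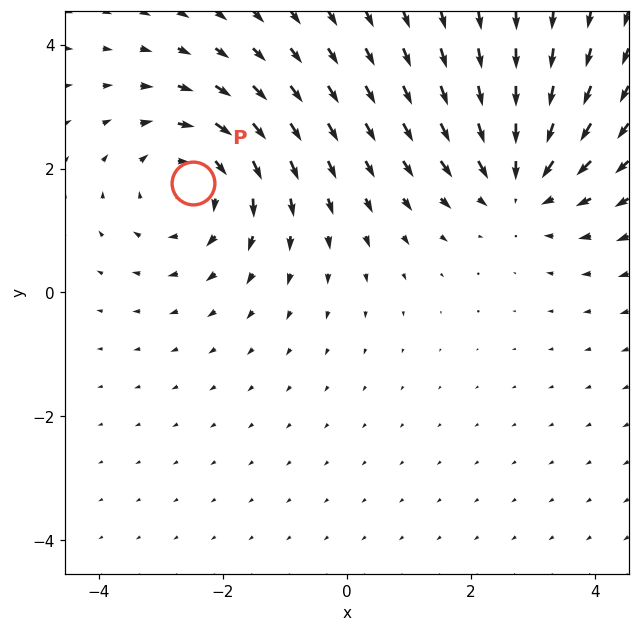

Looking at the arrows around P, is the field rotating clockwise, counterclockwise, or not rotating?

Near P at (-2.5, 1.8) the arrows circulate clockwise. The curl (z-component) there is about -3; negative curl means clockwise rotation.

clockwise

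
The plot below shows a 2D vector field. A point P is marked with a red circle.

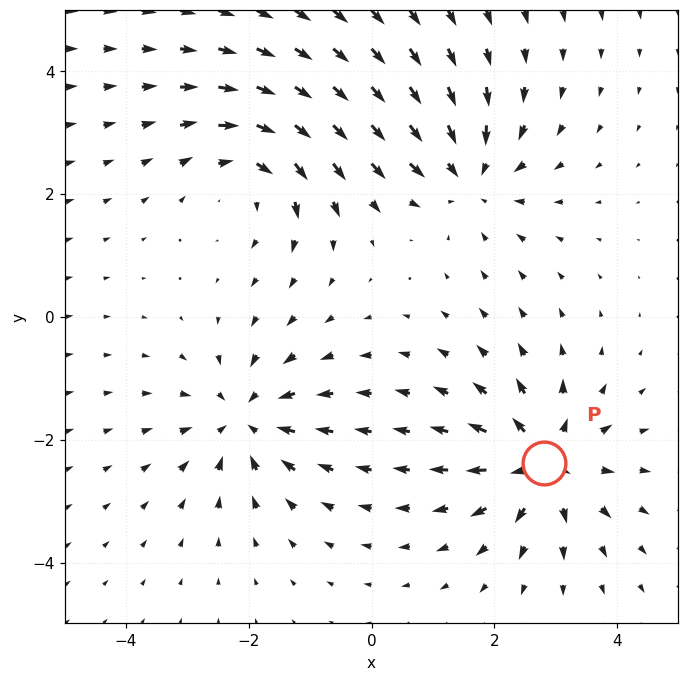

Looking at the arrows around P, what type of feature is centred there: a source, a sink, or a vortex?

At P (2.8, -2.4) the arrows spread outward. Divergence about +6, curl ≈0 — positive divergence with near-zero curl is a source.

source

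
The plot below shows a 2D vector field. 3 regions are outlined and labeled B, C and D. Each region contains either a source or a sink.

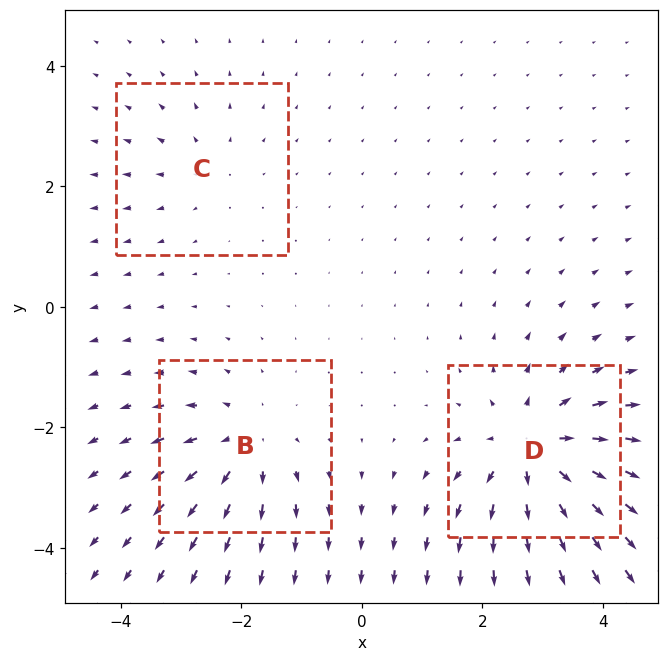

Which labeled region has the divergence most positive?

D

Divergence at each region's feature centre — B: about +4, C: about +2, D: about +5. Region D is most positive.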